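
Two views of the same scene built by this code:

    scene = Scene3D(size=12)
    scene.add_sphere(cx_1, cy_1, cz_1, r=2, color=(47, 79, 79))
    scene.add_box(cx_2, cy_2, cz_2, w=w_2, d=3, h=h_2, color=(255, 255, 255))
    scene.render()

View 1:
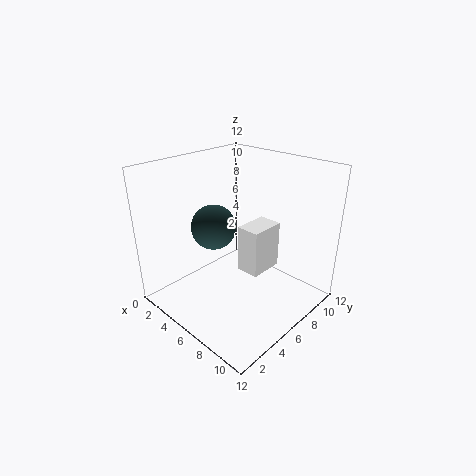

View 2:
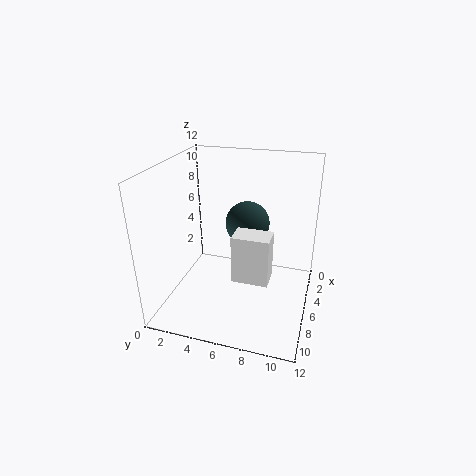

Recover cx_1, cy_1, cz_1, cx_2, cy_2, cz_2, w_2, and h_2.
cx_1 = 3, cy_1 = 6, cz_1 = 6, cx_2 = 6, cy_2 = 6, cz_2 = 3, w_2 = 2, h_2 = 4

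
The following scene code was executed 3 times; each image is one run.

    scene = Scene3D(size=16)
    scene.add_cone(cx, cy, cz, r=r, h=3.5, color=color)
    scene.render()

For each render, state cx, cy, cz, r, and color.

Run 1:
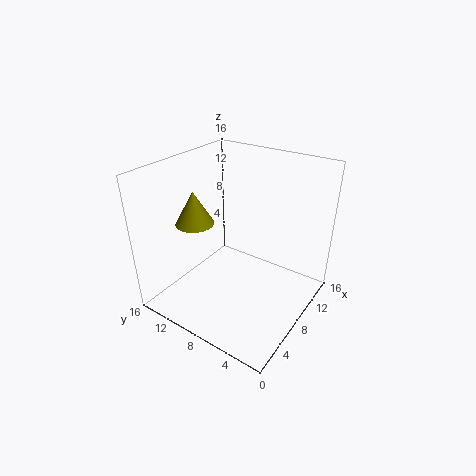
cx = 4.5
cy = 11
cz = 10.5
r = 2
color = 'olive'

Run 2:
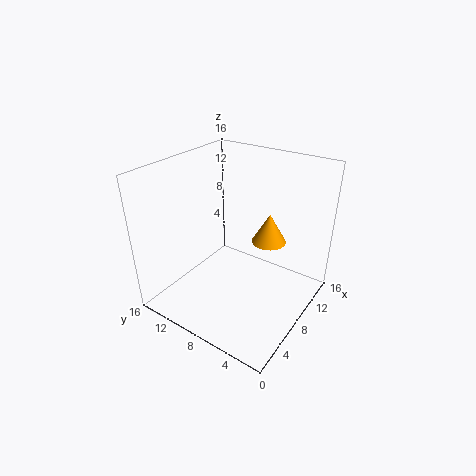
cx = 11.5
cy = 6
cz = 6.5
r = 2
color = 'orange'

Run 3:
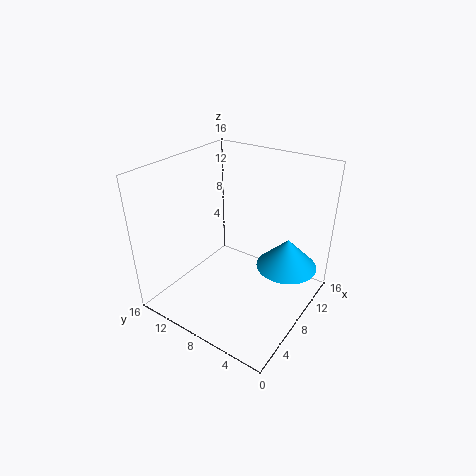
cx = 11.5
cy = 3.5
cz = 4
r = 3.5
color = 'deepskyblue'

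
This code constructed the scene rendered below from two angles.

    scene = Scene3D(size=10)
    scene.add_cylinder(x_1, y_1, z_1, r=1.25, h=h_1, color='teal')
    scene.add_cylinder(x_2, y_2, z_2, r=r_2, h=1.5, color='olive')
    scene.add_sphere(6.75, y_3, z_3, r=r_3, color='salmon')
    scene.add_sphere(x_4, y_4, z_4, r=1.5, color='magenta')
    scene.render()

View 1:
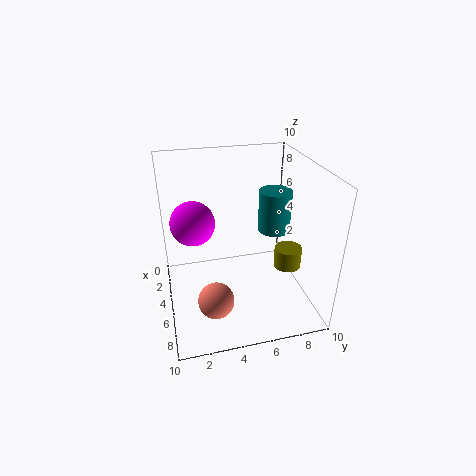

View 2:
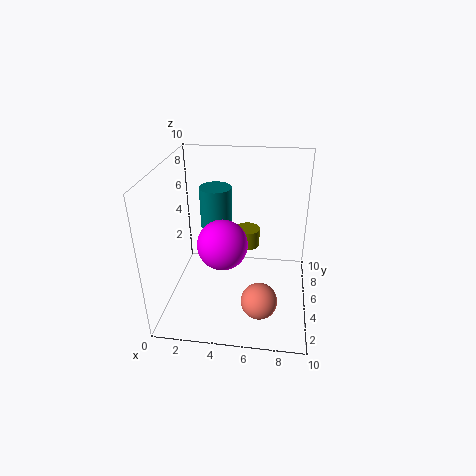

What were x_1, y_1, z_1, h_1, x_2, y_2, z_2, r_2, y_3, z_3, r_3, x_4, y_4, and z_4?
x_1 = 2.75; y_1 = 8.5; z_1 = 4; h_1 = 3.25; x_2 = 5.25; y_2 = 8.75; z_2 = 2.25; r_2 = 1; y_3 = 3; z_3 = 1.25; r_3 = 1.25; x_4 = 4.5; y_4 = 2; z_4 = 6.25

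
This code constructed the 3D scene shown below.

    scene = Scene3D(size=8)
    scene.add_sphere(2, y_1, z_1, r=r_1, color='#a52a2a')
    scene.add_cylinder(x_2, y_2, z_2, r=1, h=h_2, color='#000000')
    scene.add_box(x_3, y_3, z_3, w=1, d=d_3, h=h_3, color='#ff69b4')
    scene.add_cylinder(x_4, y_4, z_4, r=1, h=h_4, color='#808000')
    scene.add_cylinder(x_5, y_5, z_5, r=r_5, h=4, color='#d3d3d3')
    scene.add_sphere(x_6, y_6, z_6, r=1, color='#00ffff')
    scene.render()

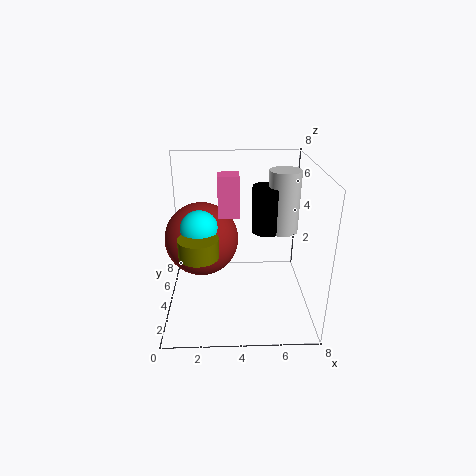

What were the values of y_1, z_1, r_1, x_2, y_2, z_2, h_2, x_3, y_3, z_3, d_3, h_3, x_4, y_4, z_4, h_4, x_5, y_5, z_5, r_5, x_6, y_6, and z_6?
y_1 = 4, z_1 = 4, r_1 = 2, x_2 = 6, y_2 = 7, z_2 = 3, h_2 = 3, x_3 = 3, y_3 = 2, z_3 = 6, d_3 = 1, h_3 = 2, x_4 = 2, y_4 = 2, z_4 = 4, h_4 = 1, x_5 = 7, y_5 = 7, z_5 = 3, r_5 = 1, x_6 = 2, y_6 = 3, z_6 = 5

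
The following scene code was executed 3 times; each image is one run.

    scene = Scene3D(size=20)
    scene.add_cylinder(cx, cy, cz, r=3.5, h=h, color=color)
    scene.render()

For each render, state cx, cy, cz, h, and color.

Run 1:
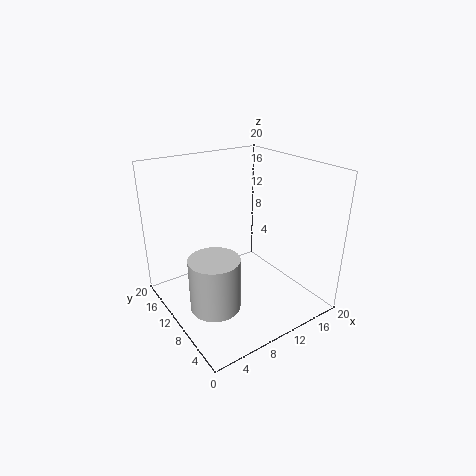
cx = 5.5; cy = 9; cz = 1; h = 7.5; color = 'lightgray'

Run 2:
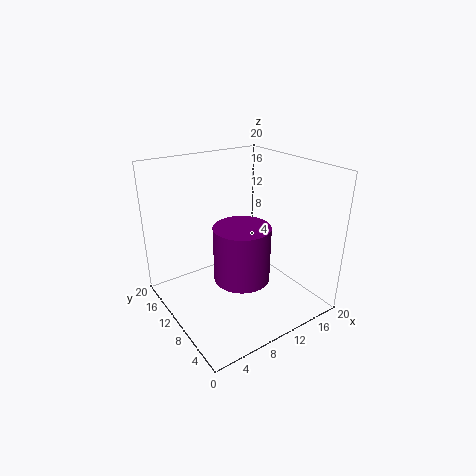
cx = 7.5; cy = 5.5; cz = 7; h = 7; color = 'purple'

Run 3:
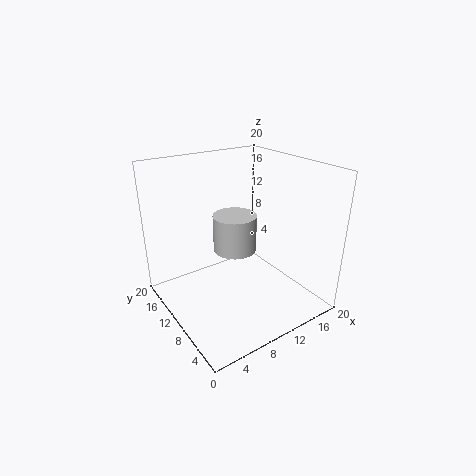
cx = 13.5; cy = 16; cz = 4.5; h = 6; color = 'lightgray'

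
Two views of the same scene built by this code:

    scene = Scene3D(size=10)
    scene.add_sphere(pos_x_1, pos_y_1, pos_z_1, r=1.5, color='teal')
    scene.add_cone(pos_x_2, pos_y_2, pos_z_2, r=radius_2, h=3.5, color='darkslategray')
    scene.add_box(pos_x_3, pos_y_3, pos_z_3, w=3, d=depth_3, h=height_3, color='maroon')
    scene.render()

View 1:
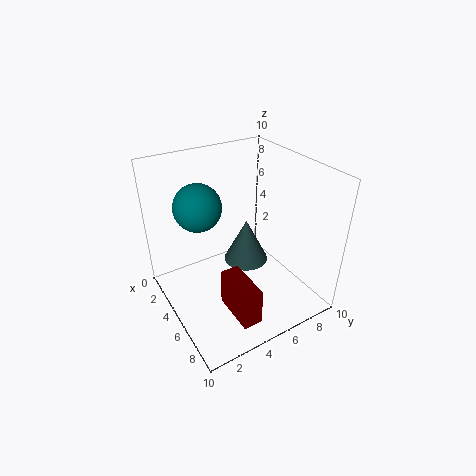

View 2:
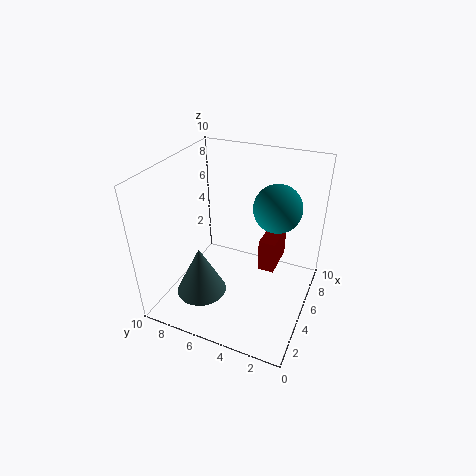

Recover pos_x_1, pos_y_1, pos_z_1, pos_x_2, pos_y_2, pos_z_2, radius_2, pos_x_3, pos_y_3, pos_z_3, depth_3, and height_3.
pos_x_1 = 4.75, pos_y_1 = 2.25, pos_z_1 = 8, pos_x_2 = 3, pos_y_2 = 7, pos_z_2 = 1.25, radius_2 = 1.75, pos_x_3 = 6.5, pos_y_3 = 2.75, pos_z_3 = 1.5, depth_3 = 1.25, height_3 = 2.5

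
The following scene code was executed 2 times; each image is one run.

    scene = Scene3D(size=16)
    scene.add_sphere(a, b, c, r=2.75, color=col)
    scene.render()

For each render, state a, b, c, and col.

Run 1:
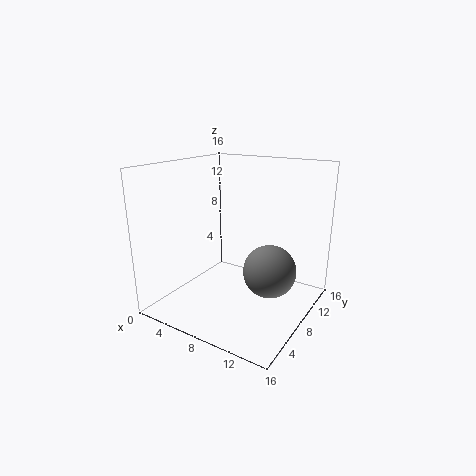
a = 12.5; b = 7; c = 5.5; col = 'gray'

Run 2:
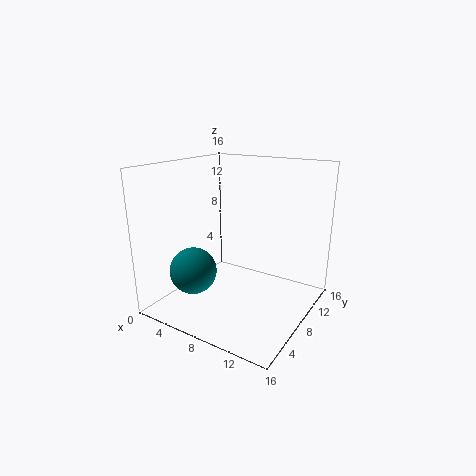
a = 3; b = 6; c = 3.5; col = 'teal'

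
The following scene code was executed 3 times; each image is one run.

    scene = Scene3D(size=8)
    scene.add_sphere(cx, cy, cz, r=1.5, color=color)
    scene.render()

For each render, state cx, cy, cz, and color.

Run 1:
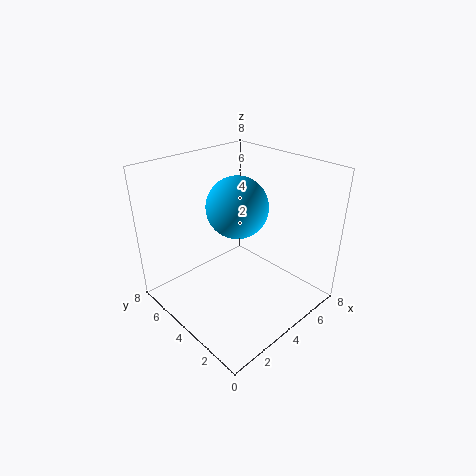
cx = 3; cy = 3; cz = 6.5; color = 'deepskyblue'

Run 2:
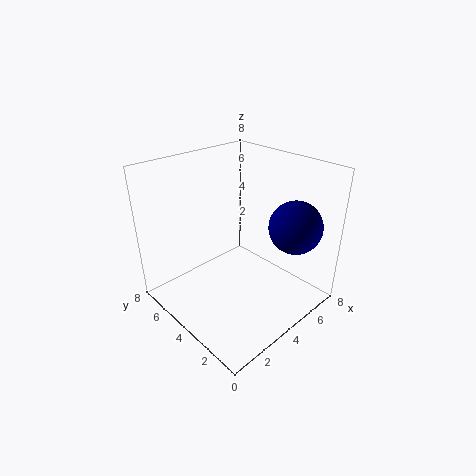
cx = 6.5; cy = 2; cz = 4.5; color = 'navy'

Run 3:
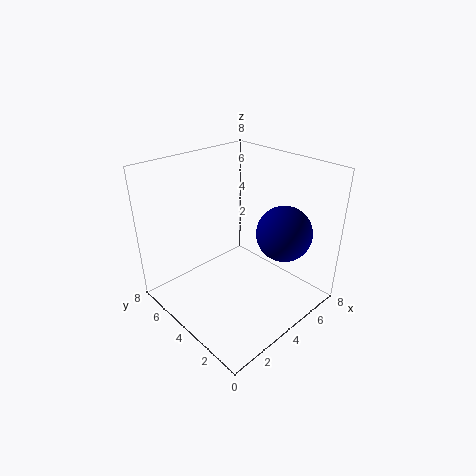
cx = 5.5; cy = 2; cz = 4.5; color = 'navy'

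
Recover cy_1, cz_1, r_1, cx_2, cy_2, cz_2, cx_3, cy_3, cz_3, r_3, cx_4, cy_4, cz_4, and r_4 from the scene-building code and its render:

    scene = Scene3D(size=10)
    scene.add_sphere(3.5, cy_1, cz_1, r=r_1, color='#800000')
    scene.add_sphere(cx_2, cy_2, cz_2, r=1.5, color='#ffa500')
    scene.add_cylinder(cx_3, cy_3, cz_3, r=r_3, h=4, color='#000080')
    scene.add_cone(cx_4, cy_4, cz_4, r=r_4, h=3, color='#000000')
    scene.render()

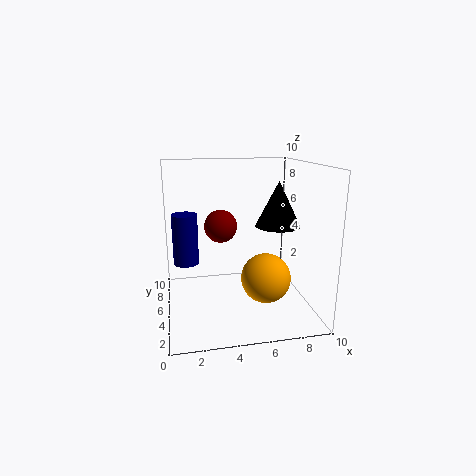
cy_1 = 3, cz_1 = 6.5, r_1 = 1, cx_2 = 6, cy_2 = 1.5, cz_2 = 3.5, cx_3 = 1.5, cy_3 = 8.5, cz_3 = 2, r_3 = 1, cx_4 = 7.5, cy_4 = 4, cz_4 = 6, r_4 = 1.5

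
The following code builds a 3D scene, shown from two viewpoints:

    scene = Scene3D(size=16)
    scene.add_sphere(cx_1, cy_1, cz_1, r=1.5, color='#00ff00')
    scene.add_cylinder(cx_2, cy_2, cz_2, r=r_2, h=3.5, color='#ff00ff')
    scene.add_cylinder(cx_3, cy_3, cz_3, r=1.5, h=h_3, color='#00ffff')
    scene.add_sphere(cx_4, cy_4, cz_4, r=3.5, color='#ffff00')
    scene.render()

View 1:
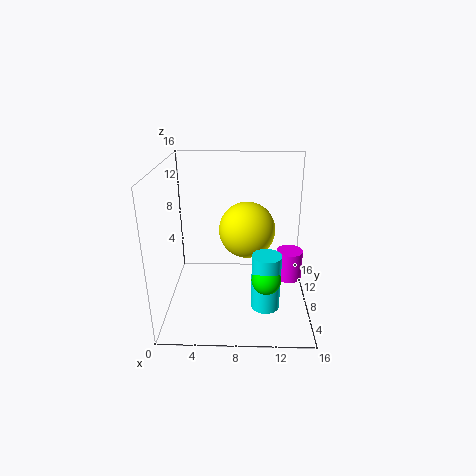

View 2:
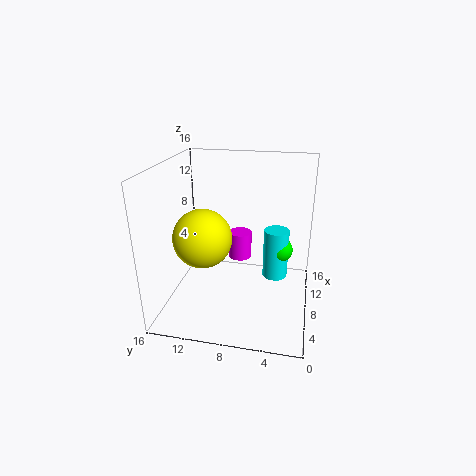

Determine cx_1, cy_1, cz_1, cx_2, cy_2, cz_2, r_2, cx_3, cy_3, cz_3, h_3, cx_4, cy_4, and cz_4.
cx_1 = 11
cy_1 = 3.5
cz_1 = 5.5
cx_2 = 14
cy_2 = 9
cz_2 = 2.5
r_2 = 1.5
cx_3 = 11
cy_3 = 4
cz_3 = 2
h_3 = 6
cx_4 = 9
cy_4 = 12.5
cz_4 = 7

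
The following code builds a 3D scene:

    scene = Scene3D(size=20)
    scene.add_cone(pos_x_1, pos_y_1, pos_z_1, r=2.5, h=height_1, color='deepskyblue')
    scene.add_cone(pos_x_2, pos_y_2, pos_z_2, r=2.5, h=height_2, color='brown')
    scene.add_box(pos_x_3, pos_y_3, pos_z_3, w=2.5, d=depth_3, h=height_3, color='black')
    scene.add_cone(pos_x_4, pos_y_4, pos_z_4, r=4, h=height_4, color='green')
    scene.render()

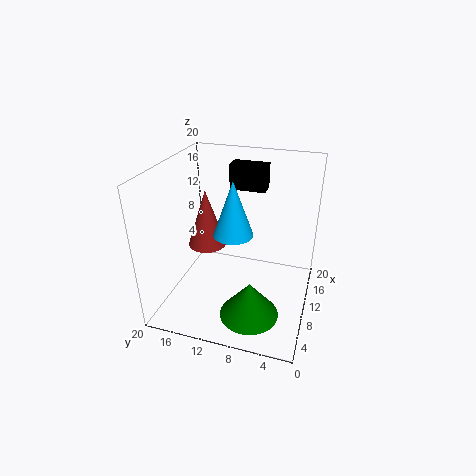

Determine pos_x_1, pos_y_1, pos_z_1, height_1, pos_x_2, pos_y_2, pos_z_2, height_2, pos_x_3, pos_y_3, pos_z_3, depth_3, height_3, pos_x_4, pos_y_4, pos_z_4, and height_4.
pos_x_1 = 6.5; pos_y_1 = 9.5; pos_z_1 = 12.5; height_1 = 7; pos_x_2 = 7.5; pos_y_2 = 13.5; pos_z_2 = 10; height_2 = 7.5; pos_x_3 = 12.5; pos_y_3 = 7; pos_z_3 = 16; depth_3 = 5; height_3 = 3.5; pos_x_4 = 5.5; pos_y_4 = 7; pos_z_4 = 1; height_4 = 5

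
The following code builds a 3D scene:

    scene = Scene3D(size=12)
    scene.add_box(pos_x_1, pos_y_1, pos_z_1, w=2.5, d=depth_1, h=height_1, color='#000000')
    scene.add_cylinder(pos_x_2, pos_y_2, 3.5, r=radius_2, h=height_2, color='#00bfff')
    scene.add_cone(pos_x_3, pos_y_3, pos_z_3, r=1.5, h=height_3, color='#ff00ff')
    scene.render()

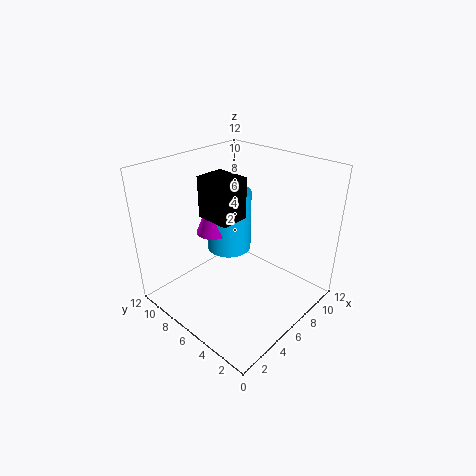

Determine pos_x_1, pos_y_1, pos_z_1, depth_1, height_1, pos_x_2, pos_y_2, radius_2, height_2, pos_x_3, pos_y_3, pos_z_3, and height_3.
pos_x_1 = 4.5
pos_y_1 = 6
pos_z_1 = 7.5
depth_1 = 3
height_1 = 3.5
pos_x_2 = 7.5
pos_y_2 = 8.5
radius_2 = 2
height_2 = 5.5
pos_x_3 = 6
pos_y_3 = 9
pos_z_3 = 5.5
height_3 = 3.5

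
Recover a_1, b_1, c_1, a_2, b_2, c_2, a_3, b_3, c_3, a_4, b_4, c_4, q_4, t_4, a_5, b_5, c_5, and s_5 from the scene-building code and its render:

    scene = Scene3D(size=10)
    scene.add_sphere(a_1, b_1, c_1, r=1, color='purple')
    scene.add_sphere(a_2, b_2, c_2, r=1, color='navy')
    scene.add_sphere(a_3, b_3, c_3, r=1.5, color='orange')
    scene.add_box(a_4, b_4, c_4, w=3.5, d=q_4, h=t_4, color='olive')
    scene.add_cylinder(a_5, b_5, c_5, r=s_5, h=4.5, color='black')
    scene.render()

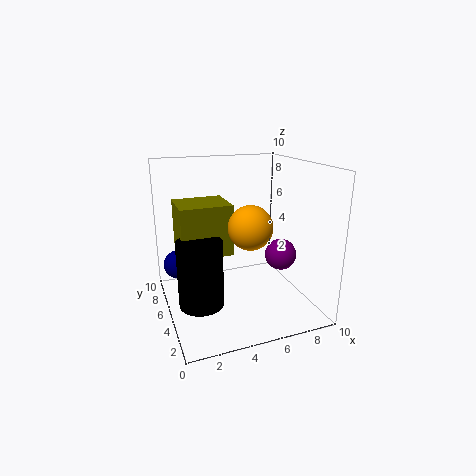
a_1 = 7; b_1 = 2.5; c_1 = 4.5; a_2 = 1; b_2 = 6.5; c_2 = 3; a_3 = 5.5; b_3 = 4; c_3 = 6; a_4 = 1; b_4 = 4.5; c_4 = 4; q_4 = 3; t_4 = 3.5; a_5 = 2; b_5 = 4; c_5 = 1; s_5 = 1.5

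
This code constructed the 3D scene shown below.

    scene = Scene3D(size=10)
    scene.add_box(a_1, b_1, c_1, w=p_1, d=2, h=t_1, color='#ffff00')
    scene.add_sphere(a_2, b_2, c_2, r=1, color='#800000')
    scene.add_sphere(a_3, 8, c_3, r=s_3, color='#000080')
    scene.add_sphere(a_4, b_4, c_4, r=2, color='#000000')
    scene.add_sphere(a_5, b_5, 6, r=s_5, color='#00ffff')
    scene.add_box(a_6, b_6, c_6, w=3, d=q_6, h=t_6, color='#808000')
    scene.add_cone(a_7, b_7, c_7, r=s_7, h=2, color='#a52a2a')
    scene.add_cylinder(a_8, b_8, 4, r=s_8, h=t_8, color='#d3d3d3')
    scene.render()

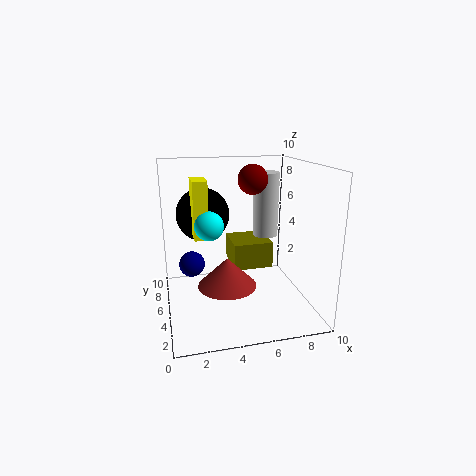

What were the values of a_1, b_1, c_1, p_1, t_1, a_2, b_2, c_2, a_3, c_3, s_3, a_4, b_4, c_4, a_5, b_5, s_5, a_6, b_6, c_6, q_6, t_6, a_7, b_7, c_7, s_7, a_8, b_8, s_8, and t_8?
a_1 = 2
b_1 = 5
c_1 = 5
p_1 = 1
t_1 = 4
a_2 = 6
b_2 = 5
c_2 = 9
a_3 = 2
c_3 = 2
s_3 = 1
a_4 = 3
b_4 = 8
c_4 = 6
a_5 = 3
b_5 = 5
s_5 = 1
a_6 = 5
b_6 = 6
c_6 = 2
q_6 = 3
t_6 = 2
a_7 = 4
b_7 = 4
c_7 = 2
s_7 = 2
a_8 = 8
b_8 = 8
s_8 = 1
t_8 = 5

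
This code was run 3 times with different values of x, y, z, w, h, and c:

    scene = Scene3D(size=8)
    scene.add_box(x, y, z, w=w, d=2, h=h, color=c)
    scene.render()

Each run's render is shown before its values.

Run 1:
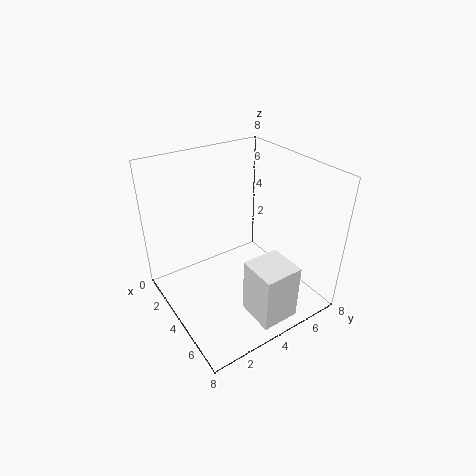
x = 6
y = 3
z = 1
w = 2
h = 3
c = 'white'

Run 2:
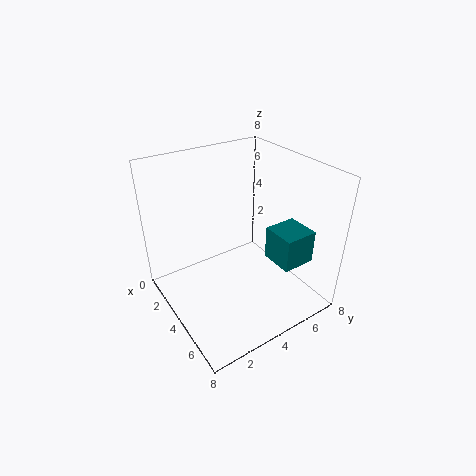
x = 4
y = 6
z = 2
w = 2
h = 2
c = 'teal'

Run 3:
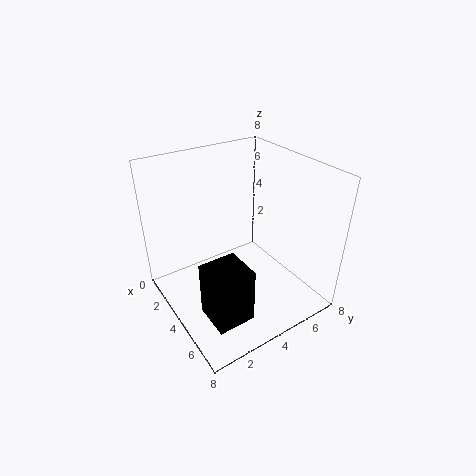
x = 5
y = 1
z = 1
w = 2
h = 3
c = 'black'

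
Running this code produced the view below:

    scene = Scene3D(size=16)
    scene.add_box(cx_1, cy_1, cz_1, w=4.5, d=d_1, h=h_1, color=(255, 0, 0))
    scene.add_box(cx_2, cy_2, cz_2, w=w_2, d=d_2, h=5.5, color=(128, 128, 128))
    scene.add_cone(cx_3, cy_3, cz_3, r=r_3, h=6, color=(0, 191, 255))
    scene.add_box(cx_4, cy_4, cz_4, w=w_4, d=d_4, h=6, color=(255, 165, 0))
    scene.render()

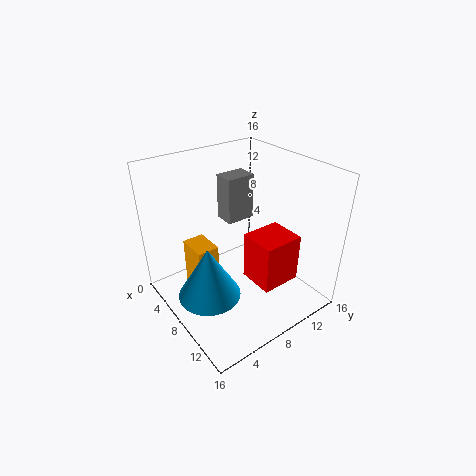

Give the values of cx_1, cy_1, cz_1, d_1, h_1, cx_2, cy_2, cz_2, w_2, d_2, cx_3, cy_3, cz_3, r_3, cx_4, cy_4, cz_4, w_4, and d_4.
cx_1 = 6.5
cy_1 = 10
cz_1 = 1
d_1 = 5
h_1 = 6
cx_2 = 2.5
cy_2 = 9
cz_2 = 8
w_2 = 2.5
d_2 = 3.5
cx_3 = 8
cy_3 = 4
cz_3 = 2
r_3 = 3.5
cx_4 = 3.5
cy_4 = 3.5
cz_4 = 1
w_4 = 3.5
d_4 = 2.5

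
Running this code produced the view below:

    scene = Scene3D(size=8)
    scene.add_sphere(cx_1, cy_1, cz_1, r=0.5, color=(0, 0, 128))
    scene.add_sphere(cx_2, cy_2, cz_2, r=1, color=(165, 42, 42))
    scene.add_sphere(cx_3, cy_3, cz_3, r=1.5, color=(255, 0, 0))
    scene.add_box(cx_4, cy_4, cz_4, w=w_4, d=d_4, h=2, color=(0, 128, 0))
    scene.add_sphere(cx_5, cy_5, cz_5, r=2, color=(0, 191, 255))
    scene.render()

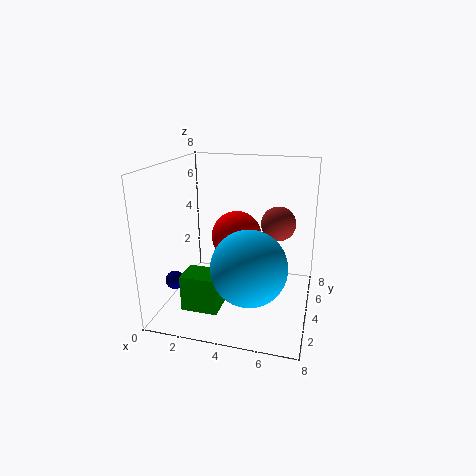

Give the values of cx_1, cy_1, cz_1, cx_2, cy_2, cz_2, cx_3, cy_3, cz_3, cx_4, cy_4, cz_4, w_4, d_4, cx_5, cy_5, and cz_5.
cx_1 = 1; cy_1 = 2; cz_1 = 2; cx_2 = 6; cy_2 = 5.5; cz_2 = 4.5; cx_3 = 3.5; cy_3 = 5.5; cz_3 = 3.5; cx_4 = 1.5; cy_4 = 1.5; cz_4 = 0.5; w_4 = 2; d_4 = 1.5; cx_5 = 5; cy_5 = 2.5; cz_5 = 3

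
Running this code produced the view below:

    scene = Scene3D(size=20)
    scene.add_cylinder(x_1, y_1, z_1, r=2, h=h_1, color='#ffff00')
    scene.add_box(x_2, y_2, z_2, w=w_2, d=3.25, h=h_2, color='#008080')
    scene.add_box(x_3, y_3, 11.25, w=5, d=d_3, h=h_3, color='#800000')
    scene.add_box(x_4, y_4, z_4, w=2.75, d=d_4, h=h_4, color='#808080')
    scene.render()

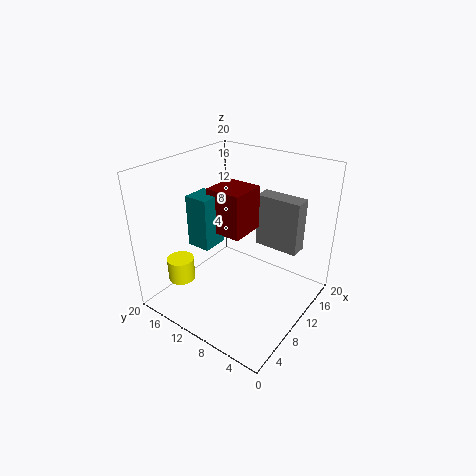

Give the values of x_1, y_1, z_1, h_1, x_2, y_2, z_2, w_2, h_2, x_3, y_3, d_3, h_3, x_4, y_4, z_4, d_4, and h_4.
x_1 = 6.25
y_1 = 18
z_1 = 2
h_1 = 3.5
x_2 = 5.5
y_2 = 11.75
z_2 = 9.5
w_2 = 3.5
h_2 = 7
x_3 = 7.5
y_3 = 8.25
d_3 = 5
h_3 = 6
x_4 = 16.5
y_4 = 4.25
z_4 = 5.75
d_4 = 7
h_4 = 8.25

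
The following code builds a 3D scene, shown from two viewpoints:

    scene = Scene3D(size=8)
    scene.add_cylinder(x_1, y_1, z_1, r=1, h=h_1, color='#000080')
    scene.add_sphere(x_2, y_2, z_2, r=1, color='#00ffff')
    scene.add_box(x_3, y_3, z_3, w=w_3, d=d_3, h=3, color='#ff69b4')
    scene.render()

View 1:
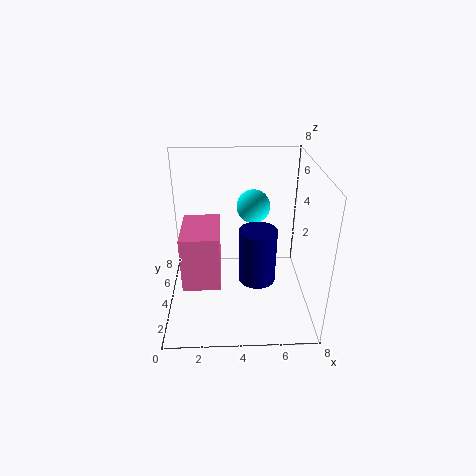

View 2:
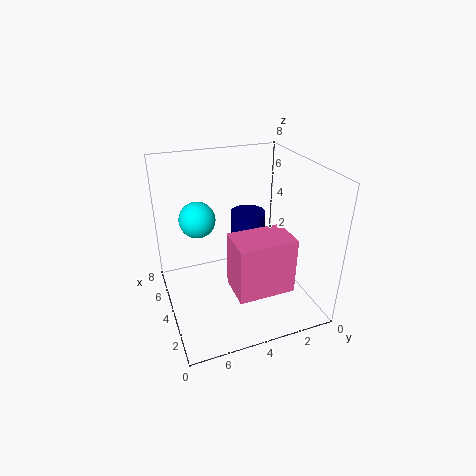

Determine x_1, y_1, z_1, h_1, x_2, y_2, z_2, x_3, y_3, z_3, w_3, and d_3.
x_1 = 5
y_1 = 3
z_1 = 2
h_1 = 3
x_2 = 5
y_2 = 6
z_2 = 5
x_3 = 1
y_3 = 2
z_3 = 2
w_3 = 2
d_3 = 3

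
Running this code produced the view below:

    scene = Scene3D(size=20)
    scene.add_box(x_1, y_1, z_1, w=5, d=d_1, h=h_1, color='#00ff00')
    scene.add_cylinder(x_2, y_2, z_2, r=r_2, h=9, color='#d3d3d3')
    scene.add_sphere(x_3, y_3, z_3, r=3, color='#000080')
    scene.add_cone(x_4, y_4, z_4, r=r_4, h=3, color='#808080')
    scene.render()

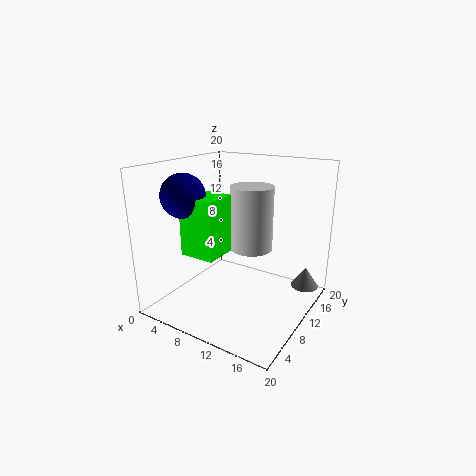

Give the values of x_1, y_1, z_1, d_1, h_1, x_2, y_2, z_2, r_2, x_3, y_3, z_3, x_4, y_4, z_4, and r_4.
x_1 = 4, y_1 = 5, z_1 = 8, d_1 = 5, h_1 = 8, x_2 = 11, y_2 = 12, z_2 = 8, r_2 = 3, x_3 = 4, y_3 = 6, z_3 = 16, x_4 = 18, y_4 = 16, z_4 = 2, r_4 = 2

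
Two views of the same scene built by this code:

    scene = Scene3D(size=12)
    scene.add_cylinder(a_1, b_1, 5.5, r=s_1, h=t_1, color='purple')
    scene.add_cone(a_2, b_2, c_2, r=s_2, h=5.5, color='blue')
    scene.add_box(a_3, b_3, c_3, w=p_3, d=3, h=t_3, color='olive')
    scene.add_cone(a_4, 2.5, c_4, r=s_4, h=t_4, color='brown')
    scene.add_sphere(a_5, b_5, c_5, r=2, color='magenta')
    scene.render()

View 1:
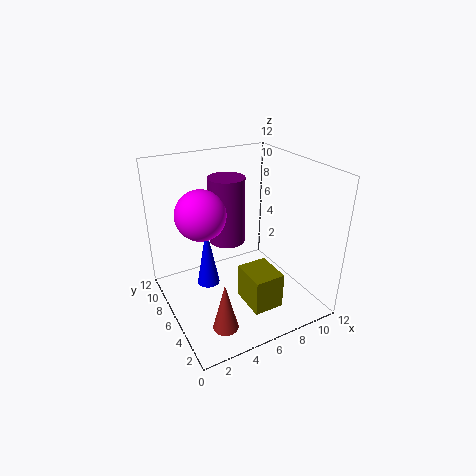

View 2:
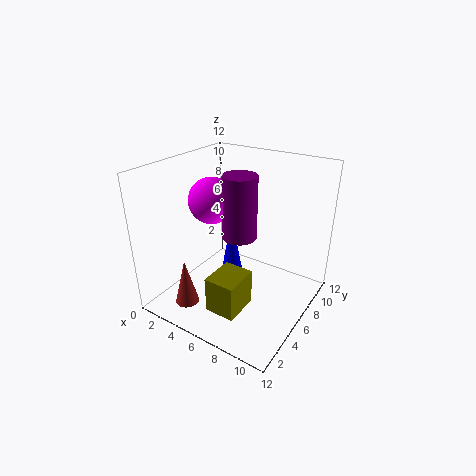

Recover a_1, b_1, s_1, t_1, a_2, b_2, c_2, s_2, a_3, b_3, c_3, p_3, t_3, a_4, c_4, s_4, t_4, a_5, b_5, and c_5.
a_1 = 5.5
b_1 = 7
s_1 = 1.5
t_1 = 5.5
a_2 = 4
b_2 = 8
c_2 = 1
s_2 = 1
a_3 = 5.5
b_3 = 2
c_3 = 1
p_3 = 2.5
t_3 = 3
a_4 = 3
c_4 = 0.5
s_4 = 1
t_4 = 4
a_5 = 3
b_5 = 6.5
c_5 = 8.5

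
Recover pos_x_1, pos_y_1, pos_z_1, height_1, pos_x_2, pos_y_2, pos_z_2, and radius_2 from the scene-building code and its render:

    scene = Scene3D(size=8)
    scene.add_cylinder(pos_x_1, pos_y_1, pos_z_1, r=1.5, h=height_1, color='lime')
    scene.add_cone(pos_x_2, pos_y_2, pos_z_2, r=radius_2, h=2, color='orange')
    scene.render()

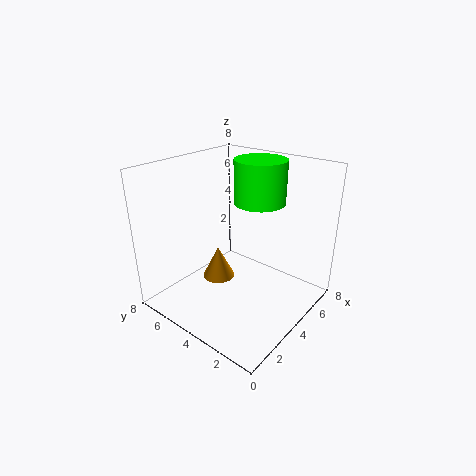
pos_x_1 = 6, pos_y_1 = 4, pos_z_1 = 5.5, height_1 = 2.5, pos_x_2 = 4.5, pos_y_2 = 6, pos_z_2 = 0.5, radius_2 = 1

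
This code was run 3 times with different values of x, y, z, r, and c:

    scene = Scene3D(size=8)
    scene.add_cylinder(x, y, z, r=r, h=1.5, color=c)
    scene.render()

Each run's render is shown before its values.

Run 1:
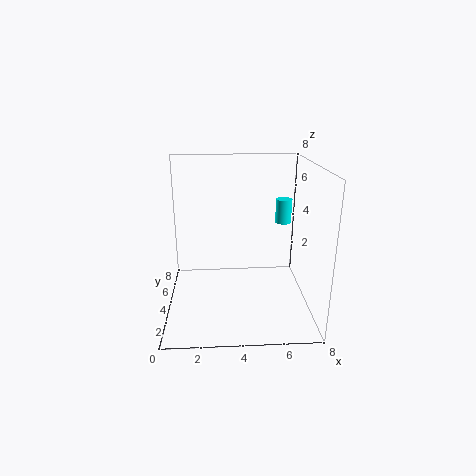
x = 7
y = 6.5
z = 4
r = 0.5
c = 'cyan'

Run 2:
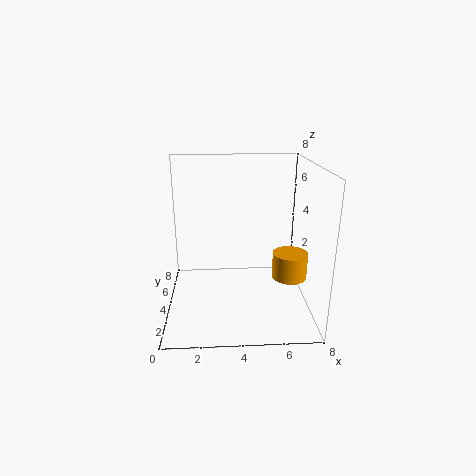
x = 7
y = 4
z = 1.5
r = 1
c = 'orange'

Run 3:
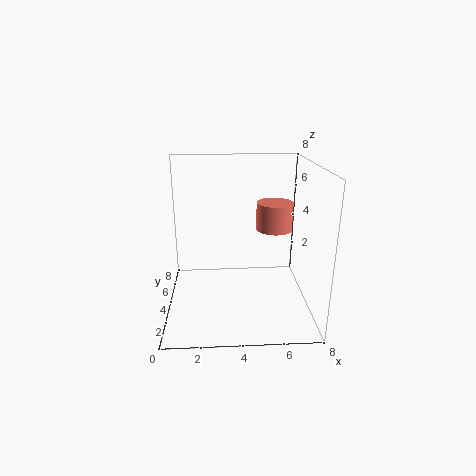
x = 6
y = 4
z = 4.5
r = 1
c = 'salmon'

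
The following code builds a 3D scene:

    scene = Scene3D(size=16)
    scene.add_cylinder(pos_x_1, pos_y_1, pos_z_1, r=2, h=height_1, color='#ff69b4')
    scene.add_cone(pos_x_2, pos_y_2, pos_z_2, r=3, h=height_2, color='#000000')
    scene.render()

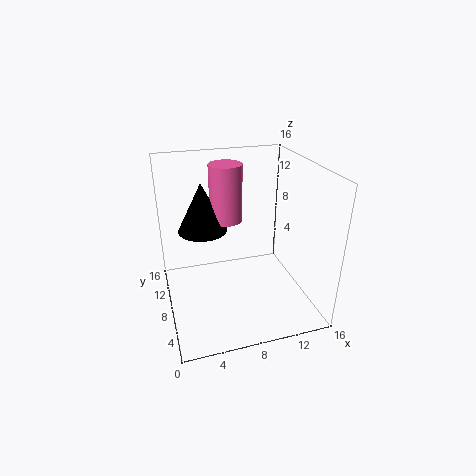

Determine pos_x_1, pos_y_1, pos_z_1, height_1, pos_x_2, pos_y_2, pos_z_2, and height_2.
pos_x_1 = 8, pos_y_1 = 13, pos_z_1 = 8, height_1 = 7, pos_x_2 = 5, pos_y_2 = 13, pos_z_2 = 7, height_2 = 6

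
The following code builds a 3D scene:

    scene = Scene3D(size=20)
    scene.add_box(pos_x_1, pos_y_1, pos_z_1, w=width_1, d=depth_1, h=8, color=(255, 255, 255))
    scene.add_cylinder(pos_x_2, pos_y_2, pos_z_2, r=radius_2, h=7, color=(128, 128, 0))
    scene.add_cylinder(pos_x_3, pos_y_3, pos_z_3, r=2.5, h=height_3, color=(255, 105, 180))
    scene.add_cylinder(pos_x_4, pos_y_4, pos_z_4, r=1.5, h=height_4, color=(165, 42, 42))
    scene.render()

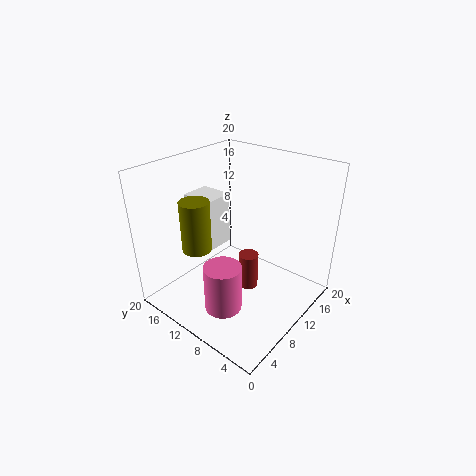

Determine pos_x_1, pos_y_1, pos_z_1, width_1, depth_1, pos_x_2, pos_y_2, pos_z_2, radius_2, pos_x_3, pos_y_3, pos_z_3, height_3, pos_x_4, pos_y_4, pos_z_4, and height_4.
pos_x_1 = 9.5
pos_y_1 = 15
pos_z_1 = 6
width_1 = 4.5
depth_1 = 5
pos_x_2 = 5.5
pos_y_2 = 13.5
pos_z_2 = 9
radius_2 = 2
pos_x_3 = 5
pos_y_3 = 8.5
pos_z_3 = 2
height_3 = 6.5
pos_x_4 = 12.5
pos_y_4 = 10
pos_z_4 = 0.5
height_4 = 5.5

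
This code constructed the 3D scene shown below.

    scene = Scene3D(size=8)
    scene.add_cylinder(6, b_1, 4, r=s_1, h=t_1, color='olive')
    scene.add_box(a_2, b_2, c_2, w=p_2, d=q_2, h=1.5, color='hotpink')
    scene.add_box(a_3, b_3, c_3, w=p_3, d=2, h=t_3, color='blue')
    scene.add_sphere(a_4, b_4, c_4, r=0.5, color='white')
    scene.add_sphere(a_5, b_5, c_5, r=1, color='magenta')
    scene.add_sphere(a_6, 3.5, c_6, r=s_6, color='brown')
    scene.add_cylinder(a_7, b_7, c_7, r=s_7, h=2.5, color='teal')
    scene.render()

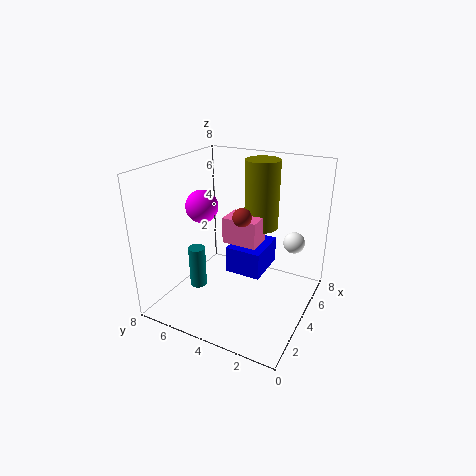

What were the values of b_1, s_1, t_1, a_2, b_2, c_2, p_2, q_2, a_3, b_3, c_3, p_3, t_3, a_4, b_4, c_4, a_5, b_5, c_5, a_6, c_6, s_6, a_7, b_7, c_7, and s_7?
b_1 = 3.5; s_1 = 1; t_1 = 4; a_2 = 4; b_2 = 3; c_2 = 3.5; p_2 = 1.5; q_2 = 2; a_3 = 3.5; b_3 = 2.5; c_3 = 2; p_3 = 2.5; t_3 = 1.5; a_4 = 3; b_4 = 0.5; c_4 = 5; a_5 = 5; b_5 = 7; c_5 = 5; a_6 = 3.5; c_6 = 5.5; s_6 = 0.5; a_7 = 3.5; b_7 = 6.5; c_7 = 0.5; s_7 = 0.5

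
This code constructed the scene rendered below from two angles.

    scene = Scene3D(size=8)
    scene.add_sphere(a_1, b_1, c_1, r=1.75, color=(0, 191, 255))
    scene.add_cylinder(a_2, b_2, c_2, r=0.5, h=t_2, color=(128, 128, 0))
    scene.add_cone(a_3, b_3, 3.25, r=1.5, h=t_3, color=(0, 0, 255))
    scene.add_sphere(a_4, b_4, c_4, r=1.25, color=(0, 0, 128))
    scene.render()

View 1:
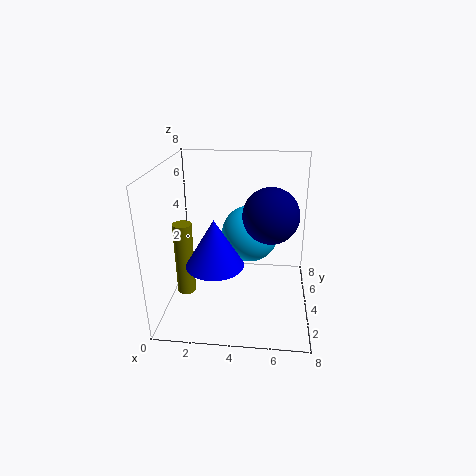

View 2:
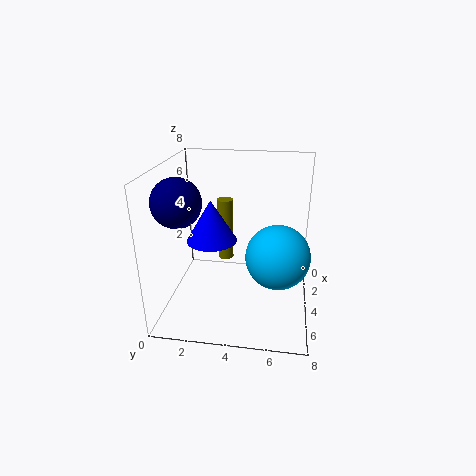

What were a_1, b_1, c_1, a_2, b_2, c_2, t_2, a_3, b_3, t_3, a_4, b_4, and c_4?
a_1 = 4.5, b_1 = 6.25, c_1 = 3.25, a_2 = 1.25, b_2 = 2.75, c_2 = 1.25, t_2 = 4, a_3 = 3, b_3 = 2.25, t_3 = 2.5, a_4 = 5.75, b_4 = 1.25, c_4 = 6.5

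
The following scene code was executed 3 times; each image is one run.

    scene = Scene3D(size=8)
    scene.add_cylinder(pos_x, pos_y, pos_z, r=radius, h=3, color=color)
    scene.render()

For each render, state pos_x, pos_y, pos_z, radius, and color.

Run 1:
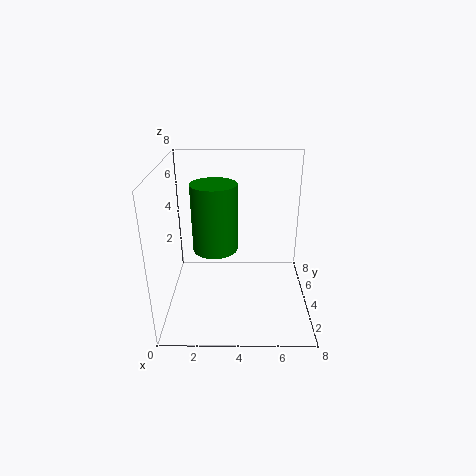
pos_x = 3
pos_y = 1
pos_z = 5
radius = 1
color = 'green'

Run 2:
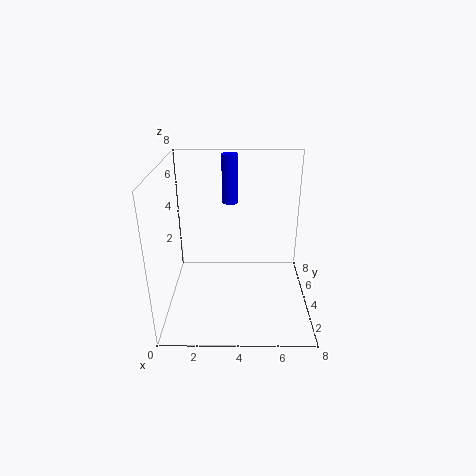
pos_x = 3.5
pos_y = 7
pos_z = 5
radius = 0.5
color = 'blue'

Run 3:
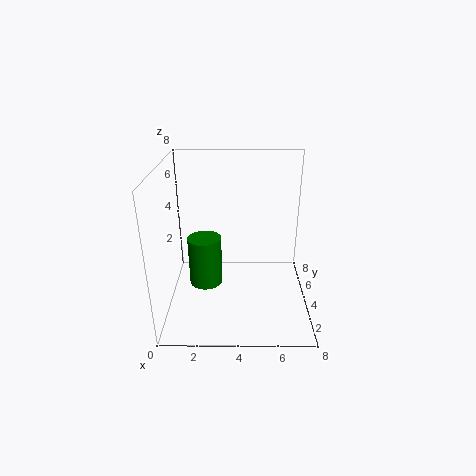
pos_x = 2
pos_y = 5
pos_z = 0.5
radius = 1
color = 'green'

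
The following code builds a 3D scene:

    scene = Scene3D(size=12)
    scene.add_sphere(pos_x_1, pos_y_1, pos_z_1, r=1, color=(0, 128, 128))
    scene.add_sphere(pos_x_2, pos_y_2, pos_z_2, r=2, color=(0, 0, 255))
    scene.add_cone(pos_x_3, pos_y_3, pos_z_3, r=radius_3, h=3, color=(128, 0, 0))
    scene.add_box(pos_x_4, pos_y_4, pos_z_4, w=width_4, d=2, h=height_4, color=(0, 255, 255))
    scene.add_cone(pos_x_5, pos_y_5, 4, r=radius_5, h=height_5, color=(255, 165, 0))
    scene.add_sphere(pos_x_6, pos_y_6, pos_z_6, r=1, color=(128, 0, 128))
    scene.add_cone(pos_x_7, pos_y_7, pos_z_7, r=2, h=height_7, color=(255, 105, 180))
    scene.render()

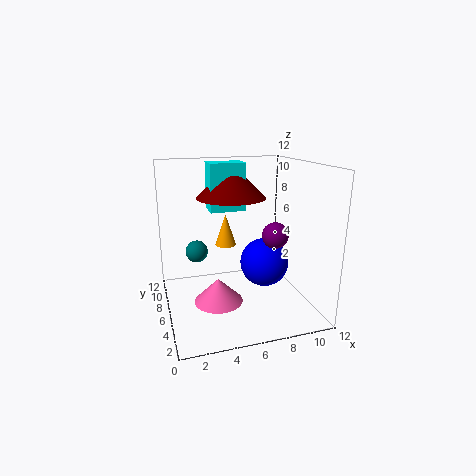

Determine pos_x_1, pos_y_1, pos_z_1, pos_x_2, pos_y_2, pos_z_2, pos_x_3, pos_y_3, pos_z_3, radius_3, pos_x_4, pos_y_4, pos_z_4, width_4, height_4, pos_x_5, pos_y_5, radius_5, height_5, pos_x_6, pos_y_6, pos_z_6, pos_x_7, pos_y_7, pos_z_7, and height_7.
pos_x_1 = 3, pos_y_1 = 9, pos_z_1 = 4, pos_x_2 = 8, pos_y_2 = 5, pos_z_2 = 4, pos_x_3 = 6, pos_y_3 = 8, pos_z_3 = 9, radius_3 = 3, pos_x_4 = 4, pos_y_4 = 7, pos_z_4 = 8, width_4 = 3, height_4 = 4, pos_x_5 = 6, pos_y_5 = 10, radius_5 = 1, height_5 = 3, pos_x_6 = 8, pos_y_6 = 3, pos_z_6 = 7, pos_x_7 = 4, pos_y_7 = 5, pos_z_7 = 1, height_7 = 2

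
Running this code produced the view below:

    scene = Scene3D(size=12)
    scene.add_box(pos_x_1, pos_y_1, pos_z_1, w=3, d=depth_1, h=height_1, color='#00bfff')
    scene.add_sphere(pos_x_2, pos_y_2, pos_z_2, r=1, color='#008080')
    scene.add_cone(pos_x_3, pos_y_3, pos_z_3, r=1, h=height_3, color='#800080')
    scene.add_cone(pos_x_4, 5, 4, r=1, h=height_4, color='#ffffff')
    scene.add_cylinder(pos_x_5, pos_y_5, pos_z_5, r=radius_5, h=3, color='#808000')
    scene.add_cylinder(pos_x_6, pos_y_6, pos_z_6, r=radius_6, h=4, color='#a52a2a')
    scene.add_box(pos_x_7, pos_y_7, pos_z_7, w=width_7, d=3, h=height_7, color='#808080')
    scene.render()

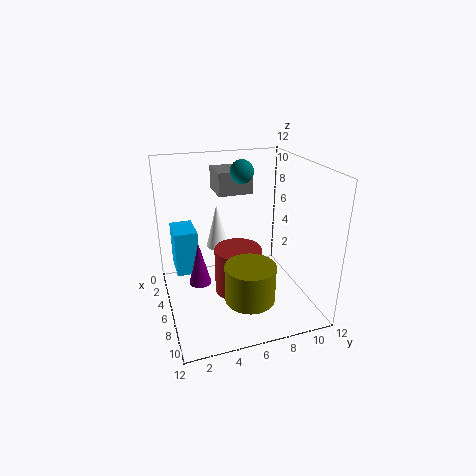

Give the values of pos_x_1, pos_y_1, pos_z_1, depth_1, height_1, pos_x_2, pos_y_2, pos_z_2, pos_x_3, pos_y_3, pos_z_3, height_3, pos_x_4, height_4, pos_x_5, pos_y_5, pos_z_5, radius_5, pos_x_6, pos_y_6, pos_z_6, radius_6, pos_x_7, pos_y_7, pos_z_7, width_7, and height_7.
pos_x_1 = 1
pos_y_1 = 1
pos_z_1 = 2
depth_1 = 2
height_1 = 4
pos_x_2 = 4
pos_y_2 = 7
pos_z_2 = 11
pos_x_3 = 4
pos_y_3 = 3
pos_z_3 = 1
height_3 = 4
pos_x_4 = 3
height_4 = 4
pos_x_5 = 9
pos_y_5 = 6
pos_z_5 = 2
radius_5 = 2
pos_x_6 = 6
pos_y_6 = 6
pos_z_6 = 1
radius_6 = 2
pos_x_7 = 1
pos_y_7 = 5
pos_z_7 = 9
width_7 = 3
height_7 = 2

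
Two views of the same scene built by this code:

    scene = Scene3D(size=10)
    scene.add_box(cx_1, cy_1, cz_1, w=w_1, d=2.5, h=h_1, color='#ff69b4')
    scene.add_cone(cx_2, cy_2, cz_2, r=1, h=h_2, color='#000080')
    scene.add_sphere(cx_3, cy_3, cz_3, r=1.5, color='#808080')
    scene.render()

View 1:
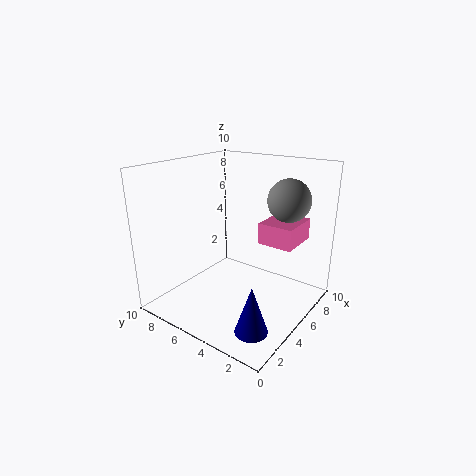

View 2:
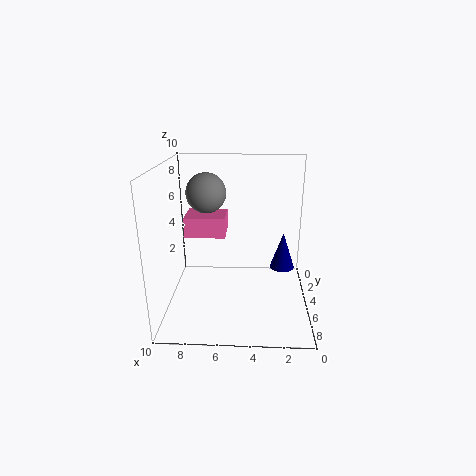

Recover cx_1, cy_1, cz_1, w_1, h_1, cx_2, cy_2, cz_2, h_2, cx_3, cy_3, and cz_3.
cx_1 = 6, cy_1 = 1.5, cz_1 = 4.5, w_1 = 3, h_1 = 1.5, cx_2 = 1.5, cy_2 = 1.5, cz_2 = 1, h_2 = 3, cx_3 = 7.5, cy_3 = 2.5, cz_3 = 7.5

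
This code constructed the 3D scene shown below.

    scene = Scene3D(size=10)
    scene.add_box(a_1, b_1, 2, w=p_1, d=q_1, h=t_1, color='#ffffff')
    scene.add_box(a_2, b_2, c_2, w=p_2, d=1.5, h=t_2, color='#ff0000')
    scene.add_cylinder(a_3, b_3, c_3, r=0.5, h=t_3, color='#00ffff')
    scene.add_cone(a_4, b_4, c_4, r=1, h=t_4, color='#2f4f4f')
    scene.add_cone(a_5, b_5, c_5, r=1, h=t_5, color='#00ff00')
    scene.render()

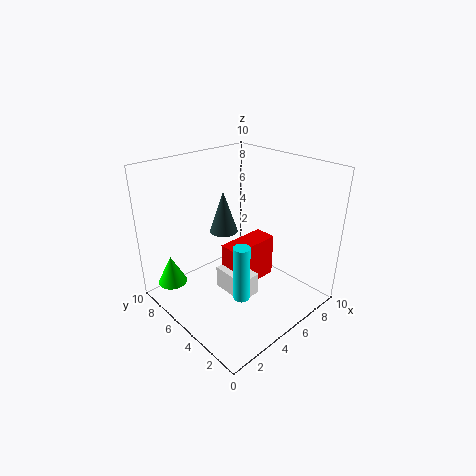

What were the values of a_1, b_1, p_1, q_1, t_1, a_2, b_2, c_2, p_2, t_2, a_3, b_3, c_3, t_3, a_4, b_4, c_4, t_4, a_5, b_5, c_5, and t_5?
a_1 = 3, b_1 = 2.5, p_1 = 1.5, q_1 = 2.5, t_1 = 1.5, a_2 = 3.5, b_2 = 3.5, c_2 = 2, p_2 = 3.5, t_2 = 3, a_3 = 2.5, b_3 = 2, c_3 = 3, t_3 = 3.5, a_4 = 5, b_4 = 6.5, c_4 = 5, t_4 = 3, a_5 = 1, b_5 = 7.5, c_5 = 2, t_5 = 2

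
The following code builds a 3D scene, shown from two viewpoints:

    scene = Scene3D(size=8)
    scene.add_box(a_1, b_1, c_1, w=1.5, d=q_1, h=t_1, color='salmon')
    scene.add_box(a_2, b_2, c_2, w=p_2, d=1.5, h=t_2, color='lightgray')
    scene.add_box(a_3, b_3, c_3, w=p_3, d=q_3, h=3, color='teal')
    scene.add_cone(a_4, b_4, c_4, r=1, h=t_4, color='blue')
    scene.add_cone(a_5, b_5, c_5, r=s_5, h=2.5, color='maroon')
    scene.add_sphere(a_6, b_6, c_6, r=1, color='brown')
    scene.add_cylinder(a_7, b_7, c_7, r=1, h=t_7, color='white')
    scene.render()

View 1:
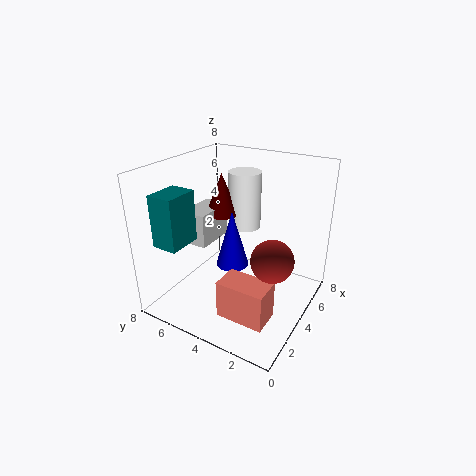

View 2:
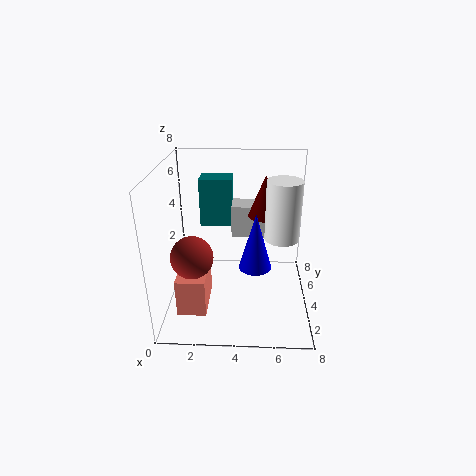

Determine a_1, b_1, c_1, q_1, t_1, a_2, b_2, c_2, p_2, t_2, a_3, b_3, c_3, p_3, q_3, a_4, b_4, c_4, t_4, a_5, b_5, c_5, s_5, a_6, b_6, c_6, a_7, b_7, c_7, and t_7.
a_1 = 1, b_1 = 1, c_1 = 1, q_1 = 2.5, t_1 = 2, a_2 = 3.5, b_2 = 6, c_2 = 3, p_2 = 2.5, t_2 = 2, a_3 = 1.5, b_3 = 6.5, c_3 = 3.5, p_3 = 2, q_3 = 1.5, a_4 = 5, b_4 = 5, c_4 = 1.5, t_4 = 3.5, a_5 = 5.5, b_5 = 6, c_5 = 4.5, s_5 = 1, a_6 = 2, b_6 = 1, c_6 = 4.5, a_7 = 6.5, b_7 = 5, c_7 = 3.5, t_7 = 3.5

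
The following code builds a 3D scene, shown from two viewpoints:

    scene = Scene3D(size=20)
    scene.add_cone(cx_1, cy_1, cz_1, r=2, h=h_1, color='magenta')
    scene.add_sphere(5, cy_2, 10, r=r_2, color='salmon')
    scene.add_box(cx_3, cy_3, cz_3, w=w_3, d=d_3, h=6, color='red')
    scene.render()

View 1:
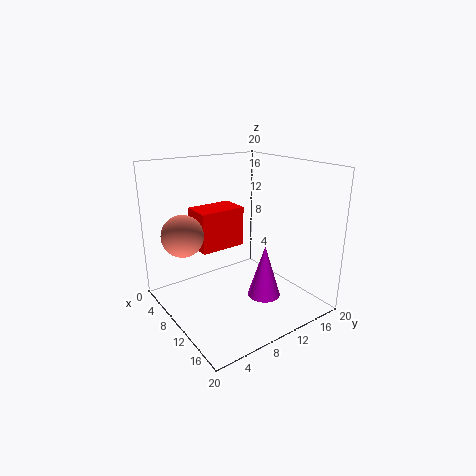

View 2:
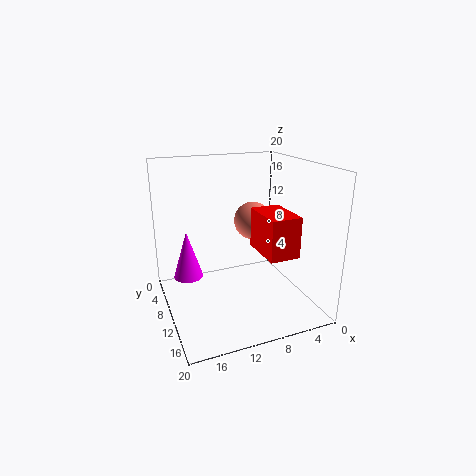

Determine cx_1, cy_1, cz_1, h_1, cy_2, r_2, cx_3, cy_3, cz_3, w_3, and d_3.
cx_1 = 17, cy_1 = 9, cz_1 = 5, h_1 = 6.5, cy_2 = 4, r_2 = 3, cx_3 = 2, cy_3 = 6.5, cz_3 = 7, w_3 = 4.5, d_3 = 7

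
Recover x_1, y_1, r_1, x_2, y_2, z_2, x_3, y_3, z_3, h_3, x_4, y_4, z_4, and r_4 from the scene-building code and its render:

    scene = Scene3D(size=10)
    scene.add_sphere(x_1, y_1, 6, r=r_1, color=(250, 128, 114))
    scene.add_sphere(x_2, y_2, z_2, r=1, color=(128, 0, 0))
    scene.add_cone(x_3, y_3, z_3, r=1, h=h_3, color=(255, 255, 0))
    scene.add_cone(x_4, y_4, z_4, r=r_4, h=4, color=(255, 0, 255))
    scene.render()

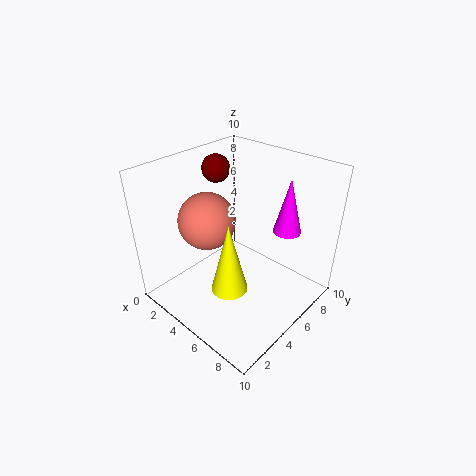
x_1 = 3; y_1 = 4; r_1 = 2; x_2 = 2; y_2 = 6; z_2 = 9; x_3 = 8; y_3 = 1; z_3 = 5; h_3 = 4; x_4 = 7; y_4 = 8; z_4 = 5; r_4 = 1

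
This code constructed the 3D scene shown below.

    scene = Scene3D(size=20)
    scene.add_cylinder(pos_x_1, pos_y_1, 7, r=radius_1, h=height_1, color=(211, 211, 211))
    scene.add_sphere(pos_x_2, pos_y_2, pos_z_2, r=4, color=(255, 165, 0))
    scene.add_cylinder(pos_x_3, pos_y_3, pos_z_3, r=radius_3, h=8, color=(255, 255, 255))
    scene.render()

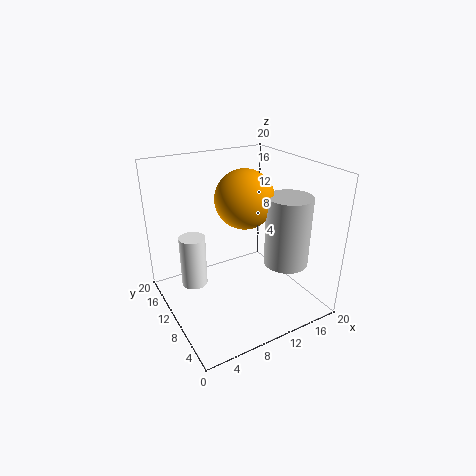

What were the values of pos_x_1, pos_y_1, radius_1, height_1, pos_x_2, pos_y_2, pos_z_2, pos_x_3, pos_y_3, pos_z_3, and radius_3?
pos_x_1 = 15
pos_y_1 = 5.5
radius_1 = 3
height_1 = 9.5
pos_x_2 = 11
pos_y_2 = 10
pos_z_2 = 15.5
pos_x_3 = 5.5
pos_y_3 = 16
pos_z_3 = 0.5
radius_3 = 2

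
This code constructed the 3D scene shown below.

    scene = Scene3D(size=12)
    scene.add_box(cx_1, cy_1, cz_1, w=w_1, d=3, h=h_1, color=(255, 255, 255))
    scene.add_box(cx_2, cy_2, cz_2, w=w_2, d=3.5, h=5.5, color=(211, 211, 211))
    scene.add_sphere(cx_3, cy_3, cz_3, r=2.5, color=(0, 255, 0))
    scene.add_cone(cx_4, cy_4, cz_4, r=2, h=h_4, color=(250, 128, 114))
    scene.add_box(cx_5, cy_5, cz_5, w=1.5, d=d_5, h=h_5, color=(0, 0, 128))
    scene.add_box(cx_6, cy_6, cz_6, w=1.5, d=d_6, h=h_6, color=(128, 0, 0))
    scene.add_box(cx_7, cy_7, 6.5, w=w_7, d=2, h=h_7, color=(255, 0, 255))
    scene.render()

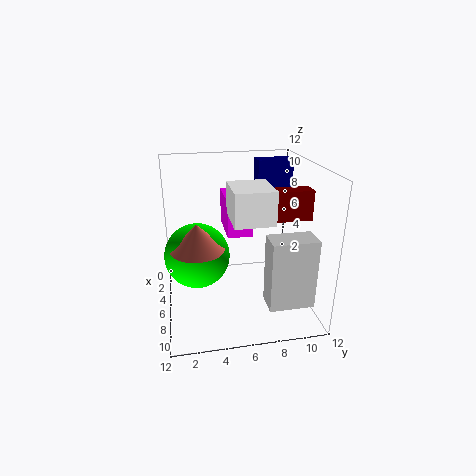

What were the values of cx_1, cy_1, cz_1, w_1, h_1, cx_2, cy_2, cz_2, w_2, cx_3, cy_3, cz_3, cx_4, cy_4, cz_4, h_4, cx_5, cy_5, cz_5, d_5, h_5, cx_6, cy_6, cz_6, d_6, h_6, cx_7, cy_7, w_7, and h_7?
cx_1 = 6.5; cy_1 = 5; cz_1 = 8.5; w_1 = 3.5; h_1 = 2.5; cx_2 = 9; cy_2 = 7.5; cz_2 = 2; w_2 = 2; cx_3 = 7.5; cy_3 = 2.5; cz_3 = 5.5; cx_4 = 8.5; cy_4 = 2.5; cz_4 = 6.5; h_4 = 2; cx_5 = 3; cy_5 = 8; cz_5 = 7; d_5 = 3; h_5 = 5; cx_6 = 5.5; cy_6 = 8; cz_6 = 7.5; d_6 = 4; h_6 = 2.5; cx_7 = 3; cy_7 = 5; w_7 = 4; h_7 = 3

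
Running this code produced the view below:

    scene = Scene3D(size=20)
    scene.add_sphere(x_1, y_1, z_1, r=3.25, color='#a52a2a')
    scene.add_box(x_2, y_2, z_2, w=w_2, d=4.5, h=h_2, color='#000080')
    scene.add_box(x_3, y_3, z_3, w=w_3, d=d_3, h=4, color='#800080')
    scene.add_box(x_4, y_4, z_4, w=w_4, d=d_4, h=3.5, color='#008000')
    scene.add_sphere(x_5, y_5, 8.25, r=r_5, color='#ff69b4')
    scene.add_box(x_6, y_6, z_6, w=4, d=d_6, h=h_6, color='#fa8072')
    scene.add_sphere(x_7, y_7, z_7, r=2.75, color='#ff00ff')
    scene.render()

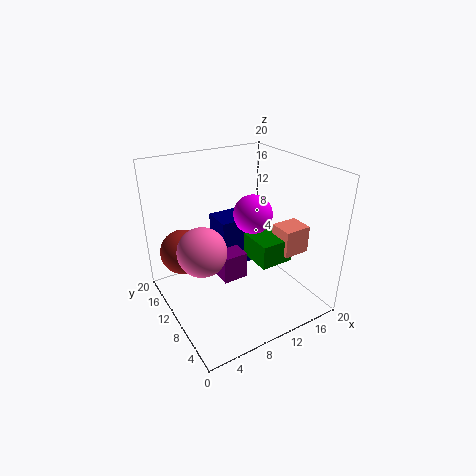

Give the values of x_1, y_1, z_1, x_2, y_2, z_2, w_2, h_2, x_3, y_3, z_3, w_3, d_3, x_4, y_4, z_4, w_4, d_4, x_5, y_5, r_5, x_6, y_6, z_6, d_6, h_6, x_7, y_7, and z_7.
x_1 = 3.75, y_1 = 15.25, z_1 = 7, x_2 = 9.5, y_2 = 13.25, z_2 = 3, w_2 = 5.75, h_2 = 7.75, x_3 = 8, y_3 = 10.25, z_3 = 2.75, w_3 = 3.75, d_3 = 5.75, x_4 = 12.25, y_4 = 6.75, z_4 = 5.75, w_4 = 5, d_4 = 5.25, x_5 = 5.25, y_5 = 11.75, r_5 = 3.5, x_6 = 15.75, y_6 = 6.25, z_6 = 6.75, d_6 = 3.5, h_6 = 4, x_7 = 12.75, y_7 = 10.5, z_7 = 12.75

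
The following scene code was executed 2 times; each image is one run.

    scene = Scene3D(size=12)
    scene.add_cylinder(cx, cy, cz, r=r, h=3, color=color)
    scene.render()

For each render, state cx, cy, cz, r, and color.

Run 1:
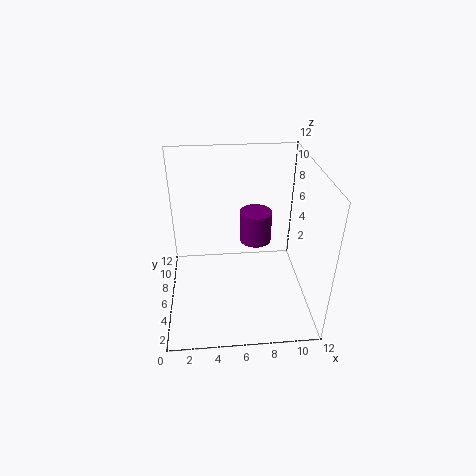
cx = 8
cy = 9.5
cz = 3.5
r = 1.5
color = 'purple'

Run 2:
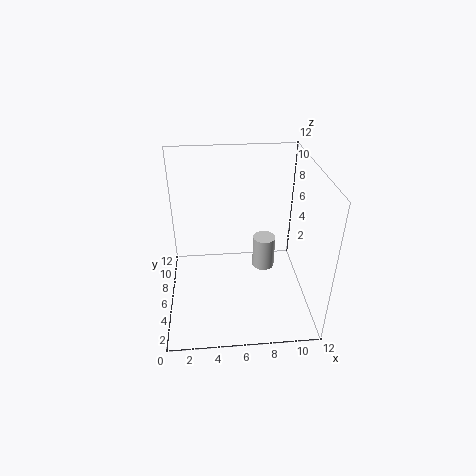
cx = 8.5
cy = 7.5
cz = 2
r = 1
color = 'lightgray'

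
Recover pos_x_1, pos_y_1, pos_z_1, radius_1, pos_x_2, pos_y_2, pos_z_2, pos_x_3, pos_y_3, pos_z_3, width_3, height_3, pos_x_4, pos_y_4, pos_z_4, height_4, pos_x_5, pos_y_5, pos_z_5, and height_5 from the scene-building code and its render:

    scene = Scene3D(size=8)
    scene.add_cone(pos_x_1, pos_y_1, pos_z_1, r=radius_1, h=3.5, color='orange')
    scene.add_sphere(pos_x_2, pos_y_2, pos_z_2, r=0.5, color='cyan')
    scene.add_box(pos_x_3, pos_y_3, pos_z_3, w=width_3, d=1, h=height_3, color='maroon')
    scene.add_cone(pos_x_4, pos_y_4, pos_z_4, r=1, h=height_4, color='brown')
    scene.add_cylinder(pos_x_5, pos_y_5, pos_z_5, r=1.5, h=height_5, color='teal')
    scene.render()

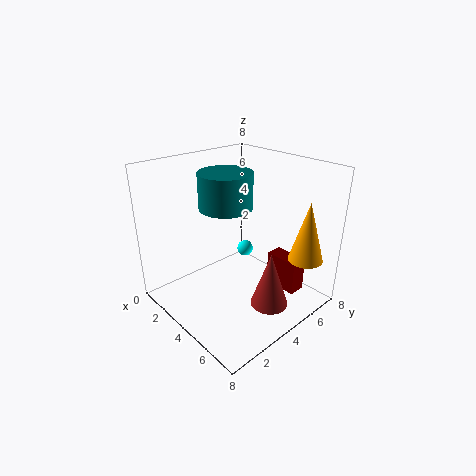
pos_x_1 = 6.5
pos_y_1 = 7
pos_z_1 = 2.5
radius_1 = 1
pos_x_2 = 2.5
pos_y_2 = 6
pos_z_2 = 2
pos_x_3 = 4.5
pos_y_3 = 6
pos_z_3 = 0.5
width_3 = 2
height_3 = 2
pos_x_4 = 6.5
pos_y_4 = 4
pos_z_4 = 1
height_4 = 3
pos_x_5 = 3
pos_y_5 = 4
pos_z_5 = 5.5
height_5 = 2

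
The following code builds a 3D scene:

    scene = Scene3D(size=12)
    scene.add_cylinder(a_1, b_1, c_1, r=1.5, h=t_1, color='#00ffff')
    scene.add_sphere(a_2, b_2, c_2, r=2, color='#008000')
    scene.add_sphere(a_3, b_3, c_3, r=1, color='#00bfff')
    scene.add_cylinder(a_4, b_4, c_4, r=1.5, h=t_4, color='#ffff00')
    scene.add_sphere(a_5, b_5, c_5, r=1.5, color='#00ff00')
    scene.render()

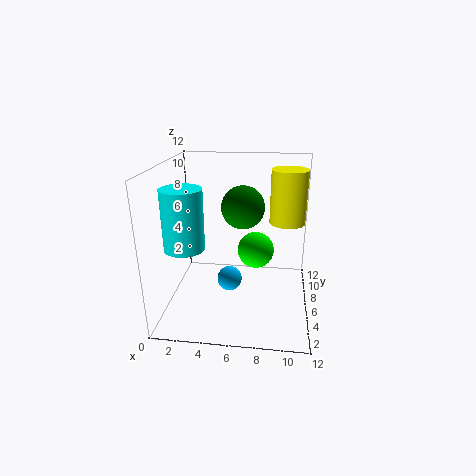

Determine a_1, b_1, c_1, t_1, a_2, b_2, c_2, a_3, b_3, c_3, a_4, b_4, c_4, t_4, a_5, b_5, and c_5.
a_1 = 2.5, b_1 = 2.5, c_1 = 6.5, t_1 = 4.5, a_2 = 6, b_2 = 9.5, c_2 = 7.5, a_3 = 5.5, b_3 = 4.5, c_3 = 3, a_4 = 10, b_4 = 7.5, c_4 = 7, t_4 = 4.5, a_5 = 7.5, b_5 = 6, c_5 = 5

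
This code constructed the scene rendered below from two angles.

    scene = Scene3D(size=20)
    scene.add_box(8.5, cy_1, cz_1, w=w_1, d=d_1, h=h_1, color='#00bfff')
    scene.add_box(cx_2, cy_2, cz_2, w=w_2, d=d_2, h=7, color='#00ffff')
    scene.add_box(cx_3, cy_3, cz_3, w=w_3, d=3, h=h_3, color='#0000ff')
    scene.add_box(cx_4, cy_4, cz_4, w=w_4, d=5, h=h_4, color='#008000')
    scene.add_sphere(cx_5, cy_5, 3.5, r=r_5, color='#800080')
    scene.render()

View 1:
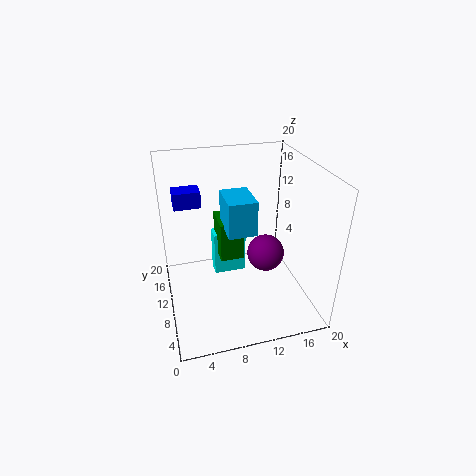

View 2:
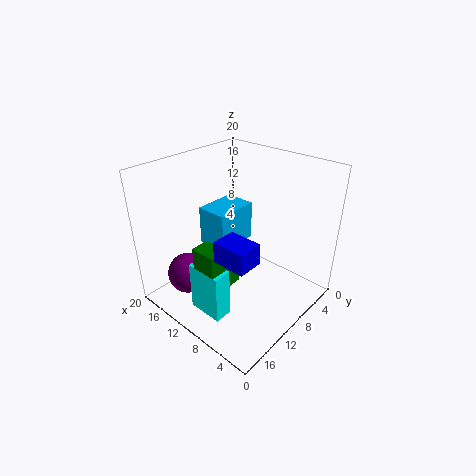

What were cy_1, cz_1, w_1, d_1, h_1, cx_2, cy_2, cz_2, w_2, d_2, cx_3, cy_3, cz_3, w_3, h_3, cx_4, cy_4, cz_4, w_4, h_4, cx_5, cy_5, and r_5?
cy_1 = 9; cz_1 = 10.5; w_1 = 4; d_1 = 5.5; h_1 = 5; cx_2 = 7.5; cy_2 = 14.5; cz_2 = 1; w_2 = 5; d_2 = 2.5; cx_3 = 2; cy_3 = 15.5; cz_3 = 12.5; w_3 = 4; h_3 = 2.5; cx_4 = 8; cy_4 = 12; cz_4 = 5; w_4 = 3.5; h_4 = 6; cx_5 = 16; cy_5 = 14.5; r_5 = 3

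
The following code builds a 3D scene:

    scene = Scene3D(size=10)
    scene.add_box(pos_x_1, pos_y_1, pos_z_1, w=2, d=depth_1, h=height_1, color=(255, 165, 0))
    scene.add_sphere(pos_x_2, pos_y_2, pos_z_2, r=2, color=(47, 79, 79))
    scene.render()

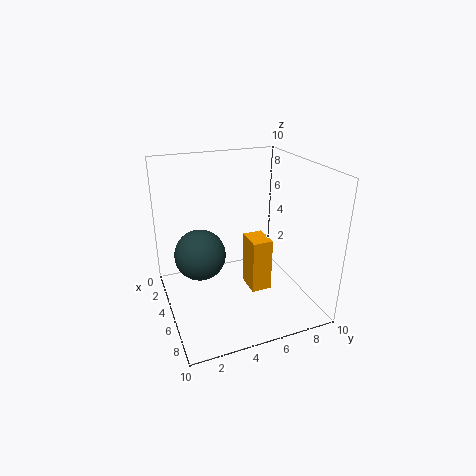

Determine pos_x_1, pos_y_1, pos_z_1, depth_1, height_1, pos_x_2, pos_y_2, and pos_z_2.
pos_x_1 = 3.5, pos_y_1 = 6, pos_z_1 = 0.5, depth_1 = 1.5, height_1 = 4, pos_x_2 = 2, pos_y_2 = 3, pos_z_2 = 2.5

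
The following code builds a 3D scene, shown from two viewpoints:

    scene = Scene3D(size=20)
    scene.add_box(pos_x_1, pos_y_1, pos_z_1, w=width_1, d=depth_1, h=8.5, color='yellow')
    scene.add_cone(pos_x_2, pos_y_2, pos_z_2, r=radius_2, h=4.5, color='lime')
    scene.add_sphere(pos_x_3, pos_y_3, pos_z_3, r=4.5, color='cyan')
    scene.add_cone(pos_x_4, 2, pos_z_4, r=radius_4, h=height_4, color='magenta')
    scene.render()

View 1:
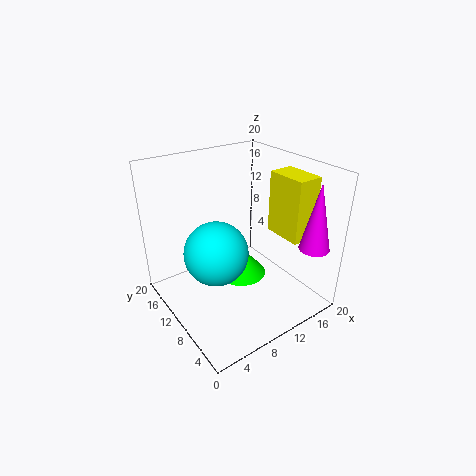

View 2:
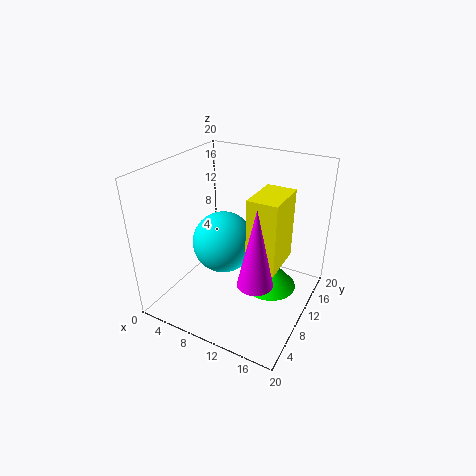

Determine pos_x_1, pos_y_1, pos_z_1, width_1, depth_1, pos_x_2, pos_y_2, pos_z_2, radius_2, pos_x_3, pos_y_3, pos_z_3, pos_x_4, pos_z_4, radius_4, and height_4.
pos_x_1 = 14.5, pos_y_1 = 3.5, pos_z_1 = 10.5, width_1 = 3.5, depth_1 = 5.5, pos_x_2 = 13.5, pos_y_2 = 14, pos_z_2 = 0.5, radius_2 = 4, pos_x_3 = 7, pos_y_3 = 11, pos_z_3 = 8, pos_x_4 = 16.5, pos_z_4 = 10, radius_4 = 2, height_4 = 9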